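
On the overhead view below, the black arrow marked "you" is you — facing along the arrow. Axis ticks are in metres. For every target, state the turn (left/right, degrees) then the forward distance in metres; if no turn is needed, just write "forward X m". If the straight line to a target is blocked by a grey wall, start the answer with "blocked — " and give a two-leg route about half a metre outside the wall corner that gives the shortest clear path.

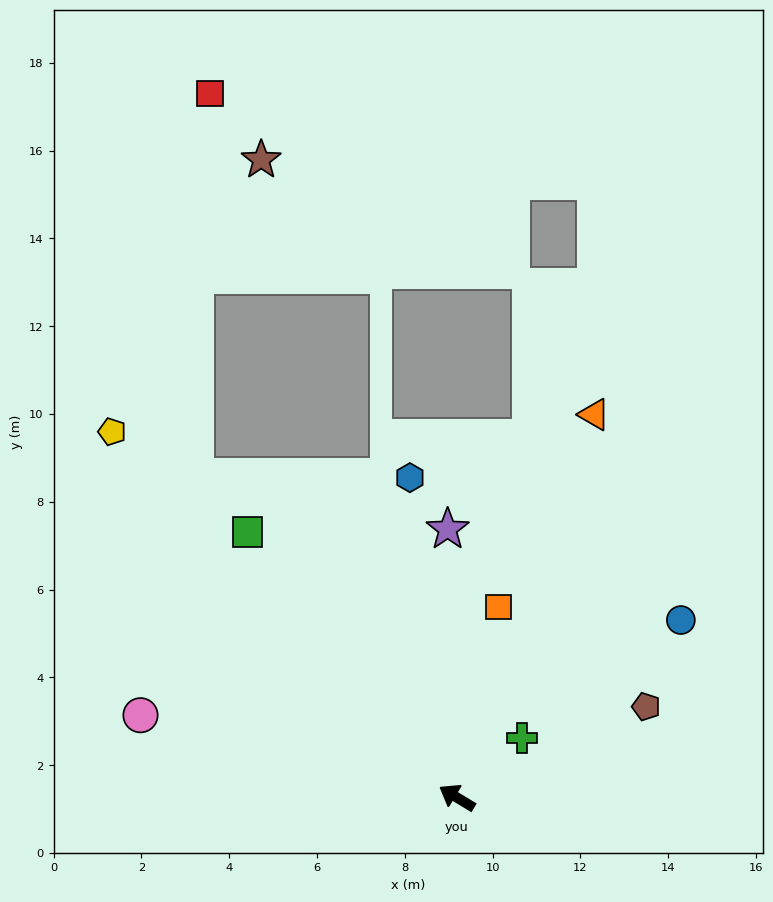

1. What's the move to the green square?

turn right 21°, forward 7.7 m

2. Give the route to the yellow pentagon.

turn right 15°, forward 11.5 m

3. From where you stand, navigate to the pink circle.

turn left 17°, forward 7.4 m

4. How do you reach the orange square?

turn right 71°, forward 4.4 m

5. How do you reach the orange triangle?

turn right 79°, forward 9.3 m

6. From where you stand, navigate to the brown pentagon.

turn right 123°, forward 4.8 m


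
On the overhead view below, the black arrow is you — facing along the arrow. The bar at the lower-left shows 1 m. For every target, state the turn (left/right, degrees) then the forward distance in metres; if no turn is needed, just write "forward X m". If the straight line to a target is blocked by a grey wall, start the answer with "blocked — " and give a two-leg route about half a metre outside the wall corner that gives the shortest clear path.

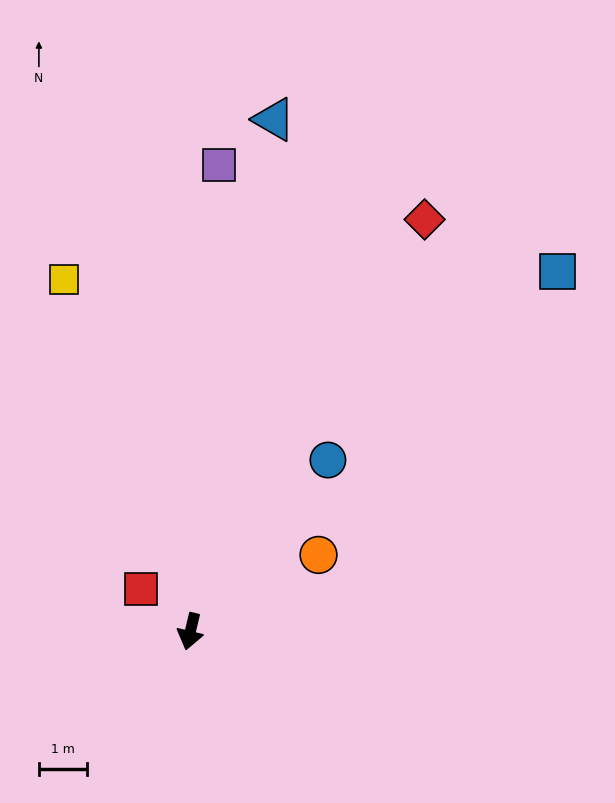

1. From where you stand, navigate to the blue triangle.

turn right 176°, forward 10.7 m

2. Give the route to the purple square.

turn right 170°, forward 9.7 m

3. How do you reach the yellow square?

turn right 147°, forward 7.7 m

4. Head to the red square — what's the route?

turn right 117°, forward 1.4 m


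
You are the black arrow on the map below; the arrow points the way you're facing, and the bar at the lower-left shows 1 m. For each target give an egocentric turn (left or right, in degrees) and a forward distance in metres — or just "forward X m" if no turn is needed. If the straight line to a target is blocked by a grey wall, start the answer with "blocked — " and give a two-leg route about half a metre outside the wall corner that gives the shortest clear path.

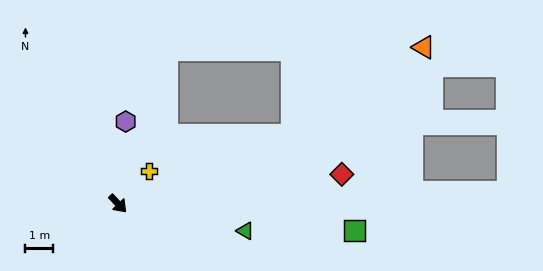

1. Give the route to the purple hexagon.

turn left 131°, forward 3.0 m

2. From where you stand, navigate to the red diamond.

turn left 54°, forward 8.1 m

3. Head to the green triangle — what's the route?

turn left 35°, forward 4.7 m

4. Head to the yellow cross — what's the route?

turn left 93°, forward 1.6 m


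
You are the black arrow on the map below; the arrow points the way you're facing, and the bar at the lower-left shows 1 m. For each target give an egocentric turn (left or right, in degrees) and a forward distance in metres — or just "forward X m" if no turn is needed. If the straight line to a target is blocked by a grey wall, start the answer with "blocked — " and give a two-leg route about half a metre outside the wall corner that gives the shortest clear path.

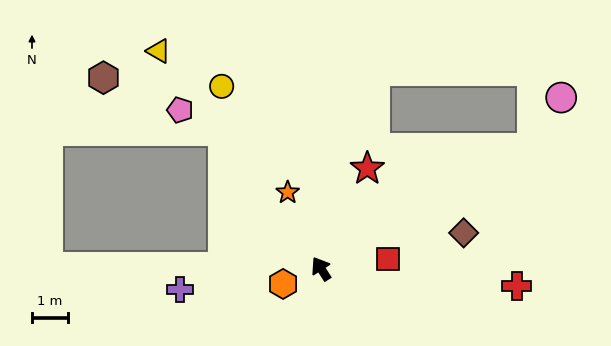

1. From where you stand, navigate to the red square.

turn right 114°, forward 1.9 m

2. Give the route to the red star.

turn right 57°, forward 3.1 m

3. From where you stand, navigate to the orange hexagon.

turn left 79°, forward 1.1 m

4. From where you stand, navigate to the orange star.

turn right 9°, forward 2.3 m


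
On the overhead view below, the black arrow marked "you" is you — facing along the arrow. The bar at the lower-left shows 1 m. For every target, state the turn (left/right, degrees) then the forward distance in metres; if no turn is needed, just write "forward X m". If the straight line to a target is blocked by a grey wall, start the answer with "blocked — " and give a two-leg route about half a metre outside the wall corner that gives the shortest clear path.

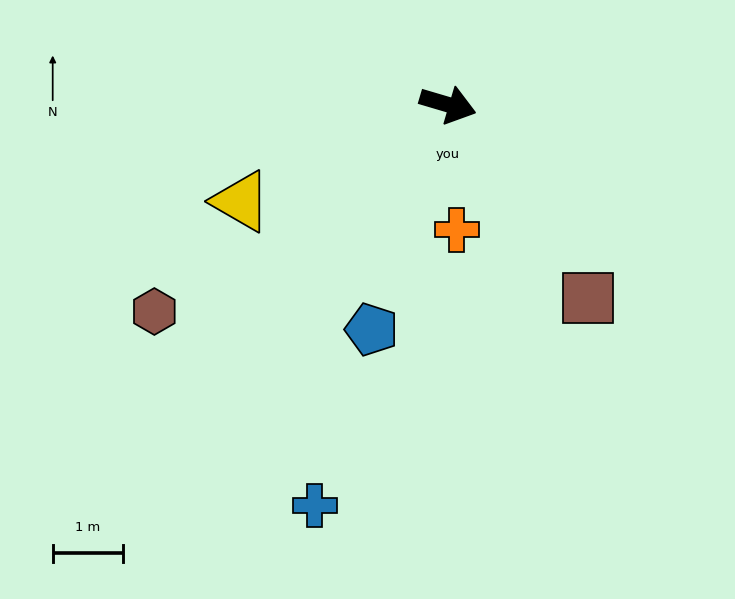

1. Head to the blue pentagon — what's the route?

turn right 92°, forward 3.4 m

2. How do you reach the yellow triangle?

turn right 138°, forward 3.2 m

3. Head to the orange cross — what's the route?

turn right 70°, forward 1.8 m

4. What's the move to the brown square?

turn right 38°, forward 3.4 m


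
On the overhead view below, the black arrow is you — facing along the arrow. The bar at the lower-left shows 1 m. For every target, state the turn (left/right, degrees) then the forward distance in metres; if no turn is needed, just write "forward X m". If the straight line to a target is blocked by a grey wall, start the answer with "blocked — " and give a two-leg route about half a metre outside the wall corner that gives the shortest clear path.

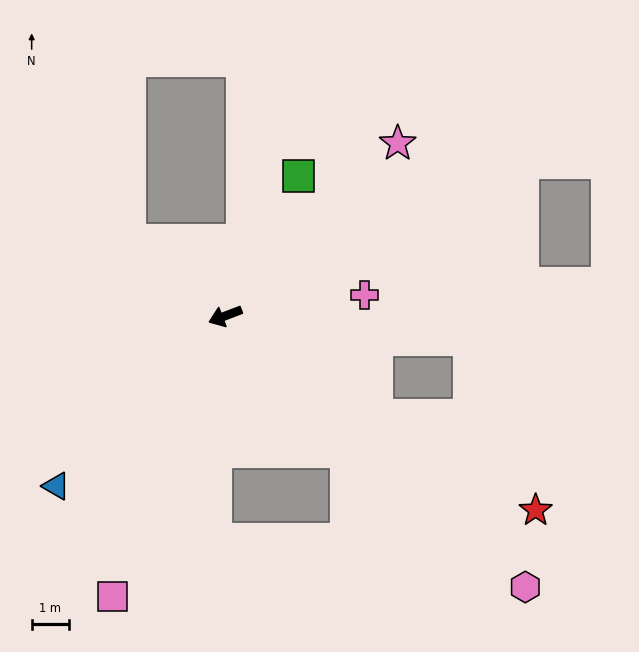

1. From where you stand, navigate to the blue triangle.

turn left 24°, forward 6.4 m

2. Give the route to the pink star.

turn right 156°, forward 6.5 m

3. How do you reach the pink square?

turn left 47°, forward 8.1 m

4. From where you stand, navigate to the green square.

turn right 139°, forward 4.2 m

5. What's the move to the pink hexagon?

turn left 117°, forward 10.8 m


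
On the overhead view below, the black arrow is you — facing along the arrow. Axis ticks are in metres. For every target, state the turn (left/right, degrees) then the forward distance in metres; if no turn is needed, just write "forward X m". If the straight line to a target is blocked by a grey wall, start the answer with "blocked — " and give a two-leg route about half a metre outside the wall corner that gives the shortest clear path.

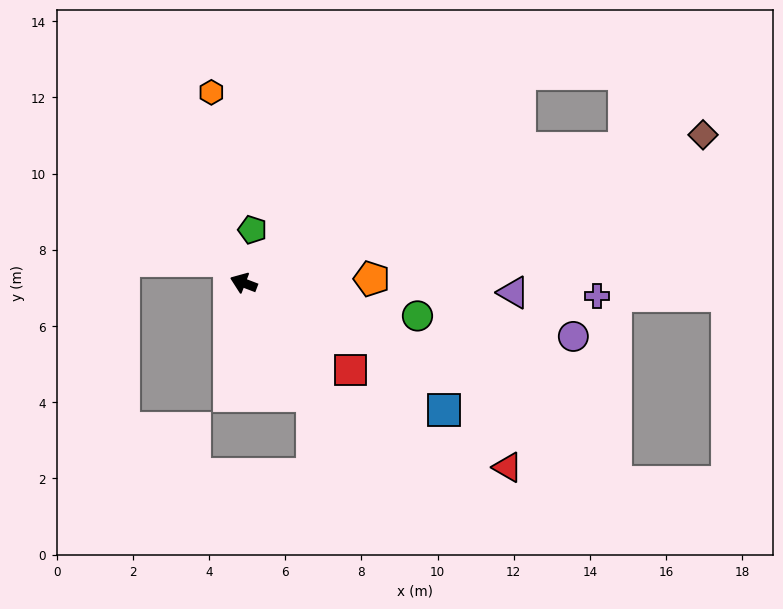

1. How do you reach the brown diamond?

turn right 141°, forward 12.7 m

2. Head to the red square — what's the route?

turn left 162°, forward 3.6 m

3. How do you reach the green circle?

turn right 170°, forward 4.6 m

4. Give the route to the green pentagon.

turn right 78°, forward 1.4 m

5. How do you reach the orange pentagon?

turn right 157°, forward 3.4 m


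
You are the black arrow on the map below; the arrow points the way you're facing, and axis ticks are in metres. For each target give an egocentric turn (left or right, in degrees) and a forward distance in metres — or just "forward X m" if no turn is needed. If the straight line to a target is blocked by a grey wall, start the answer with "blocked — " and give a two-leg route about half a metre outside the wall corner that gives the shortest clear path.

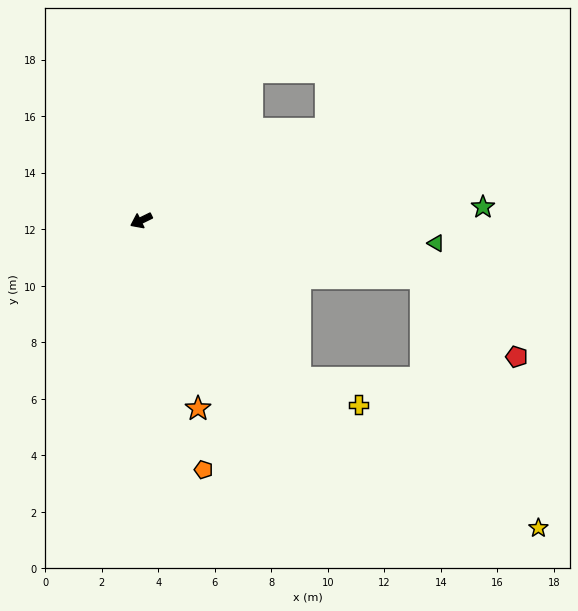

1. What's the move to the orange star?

turn left 81°, forward 7.0 m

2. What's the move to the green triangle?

turn left 149°, forward 10.5 m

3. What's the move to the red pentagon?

blocked — turn left 142°, forward 10.1 m, then turn right 28°, forward 4.4 m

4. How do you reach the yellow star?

blocked — turn left 142°, forward 10.1 m, then turn right 53°, forward 9.8 m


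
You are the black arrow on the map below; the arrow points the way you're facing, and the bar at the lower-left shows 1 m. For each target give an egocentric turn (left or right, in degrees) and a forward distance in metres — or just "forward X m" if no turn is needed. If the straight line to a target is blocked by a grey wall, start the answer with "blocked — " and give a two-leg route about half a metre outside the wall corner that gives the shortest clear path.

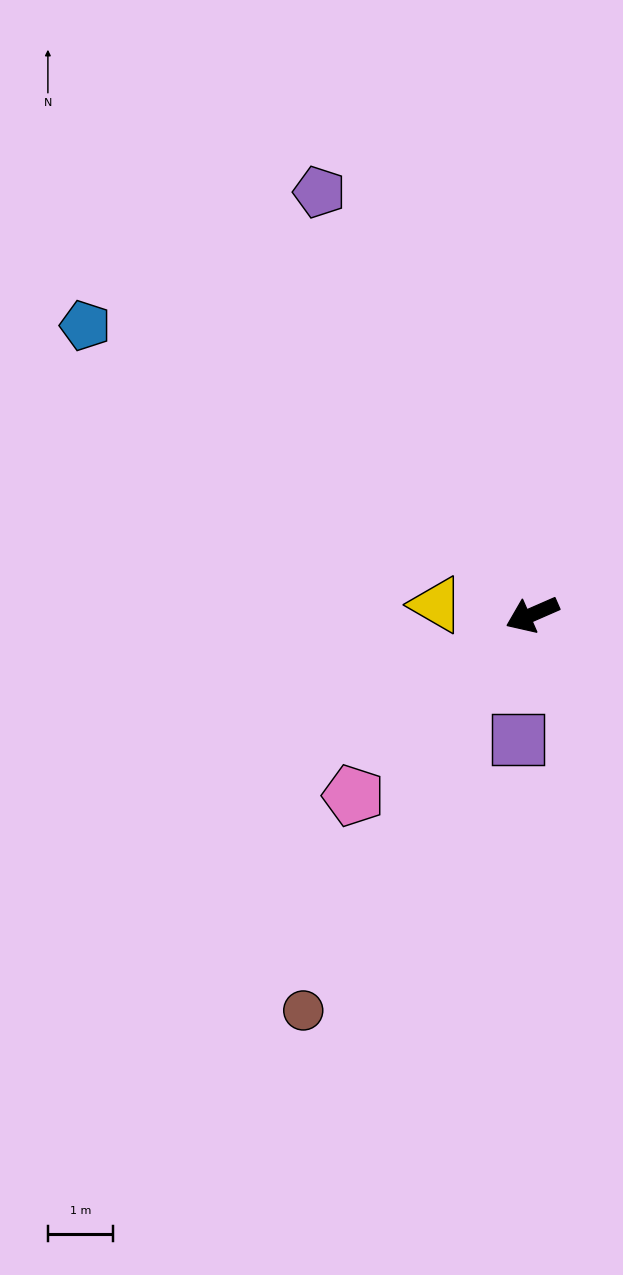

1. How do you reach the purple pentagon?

turn right 87°, forward 7.3 m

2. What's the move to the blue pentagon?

turn right 56°, forward 8.2 m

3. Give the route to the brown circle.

turn left 36°, forward 7.0 m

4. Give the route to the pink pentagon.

turn left 22°, forward 3.9 m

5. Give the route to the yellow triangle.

turn right 29°, forward 1.5 m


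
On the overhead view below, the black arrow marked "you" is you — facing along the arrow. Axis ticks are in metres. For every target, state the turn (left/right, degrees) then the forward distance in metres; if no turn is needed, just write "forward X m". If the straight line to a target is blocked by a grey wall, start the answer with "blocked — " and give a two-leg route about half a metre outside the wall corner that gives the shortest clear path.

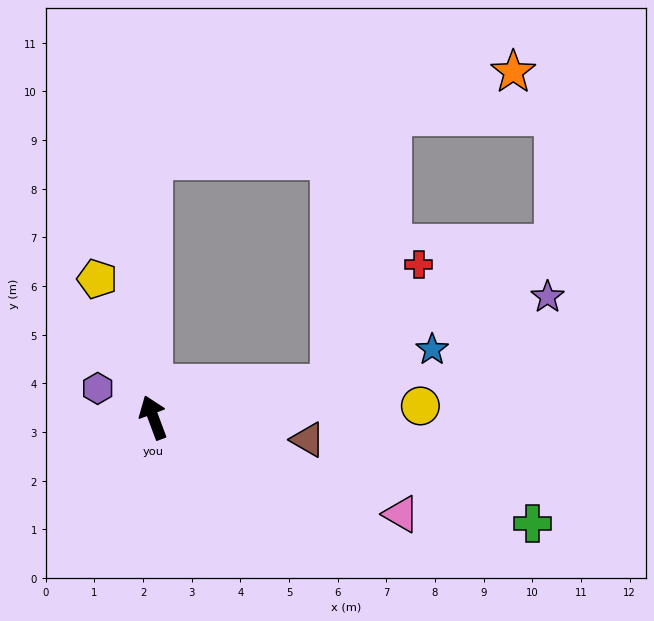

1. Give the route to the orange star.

blocked — turn right 20°, forward 5.3 m, then turn right 77°, forward 7.6 m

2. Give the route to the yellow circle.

turn right 108°, forward 5.5 m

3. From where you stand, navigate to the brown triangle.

turn right 119°, forward 3.2 m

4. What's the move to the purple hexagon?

turn left 42°, forward 1.3 m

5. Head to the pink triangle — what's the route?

turn right 132°, forward 5.5 m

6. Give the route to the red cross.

blocked — turn right 100°, forward 3.7 m, then turn left 43°, forward 3.1 m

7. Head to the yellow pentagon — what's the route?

forward 3.1 m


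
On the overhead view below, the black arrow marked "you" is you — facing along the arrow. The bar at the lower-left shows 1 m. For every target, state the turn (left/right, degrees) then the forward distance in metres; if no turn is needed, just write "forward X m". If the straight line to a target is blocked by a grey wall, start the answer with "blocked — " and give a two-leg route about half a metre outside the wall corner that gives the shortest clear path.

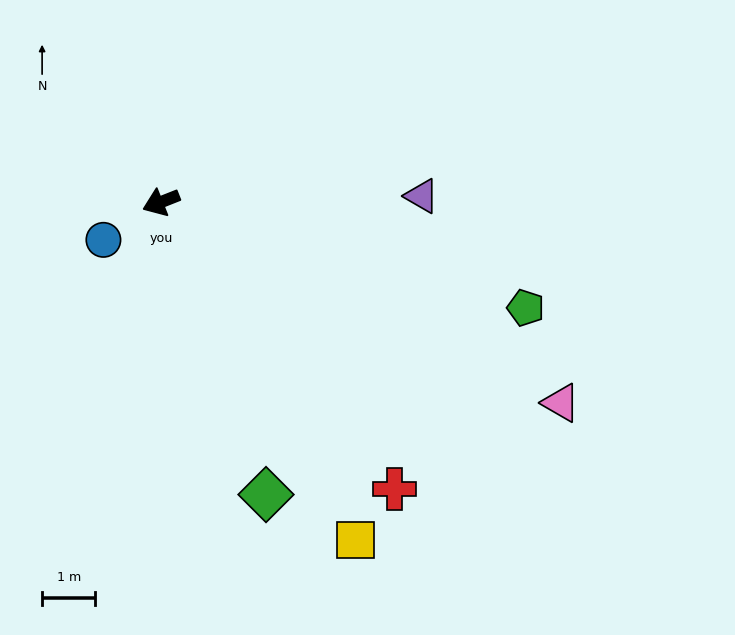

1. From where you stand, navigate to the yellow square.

turn left 98°, forward 7.3 m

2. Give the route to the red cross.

turn left 108°, forward 6.9 m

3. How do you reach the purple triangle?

turn left 160°, forward 4.9 m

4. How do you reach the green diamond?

turn left 88°, forward 5.8 m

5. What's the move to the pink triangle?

turn left 132°, forward 8.4 m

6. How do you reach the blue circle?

turn left 12°, forward 1.3 m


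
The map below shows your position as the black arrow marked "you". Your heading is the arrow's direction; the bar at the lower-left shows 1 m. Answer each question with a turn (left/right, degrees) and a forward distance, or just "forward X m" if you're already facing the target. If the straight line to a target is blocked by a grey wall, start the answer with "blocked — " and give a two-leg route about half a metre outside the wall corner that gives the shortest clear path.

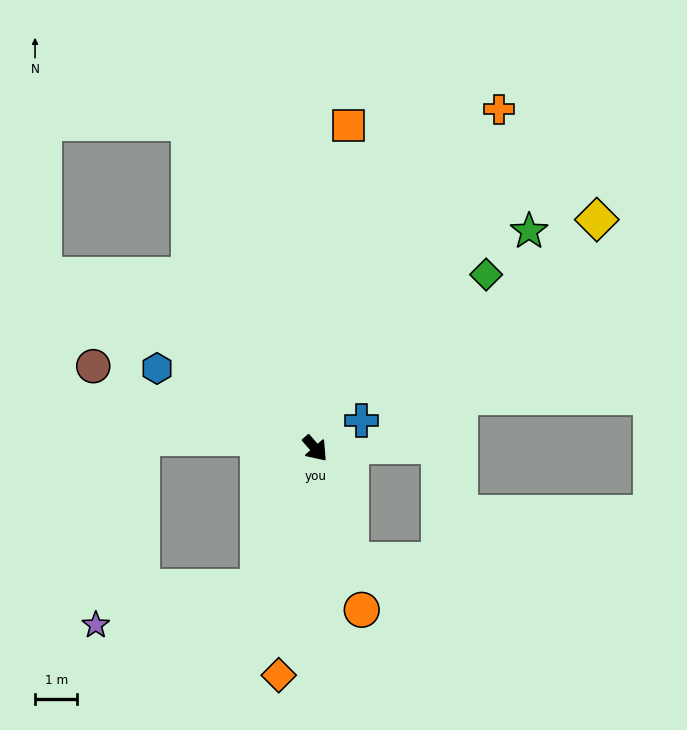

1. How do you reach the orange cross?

turn left 110°, forward 9.1 m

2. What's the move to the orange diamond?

turn right 50°, forward 5.4 m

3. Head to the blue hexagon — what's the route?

turn right 158°, forward 4.2 m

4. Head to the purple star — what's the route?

blocked — turn right 64°, forward 3.5 m, then turn right 54°, forward 3.9 m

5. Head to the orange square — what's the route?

turn left 133°, forward 7.7 m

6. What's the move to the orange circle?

turn right 25°, forward 4.0 m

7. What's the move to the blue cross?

turn left 80°, forward 1.3 m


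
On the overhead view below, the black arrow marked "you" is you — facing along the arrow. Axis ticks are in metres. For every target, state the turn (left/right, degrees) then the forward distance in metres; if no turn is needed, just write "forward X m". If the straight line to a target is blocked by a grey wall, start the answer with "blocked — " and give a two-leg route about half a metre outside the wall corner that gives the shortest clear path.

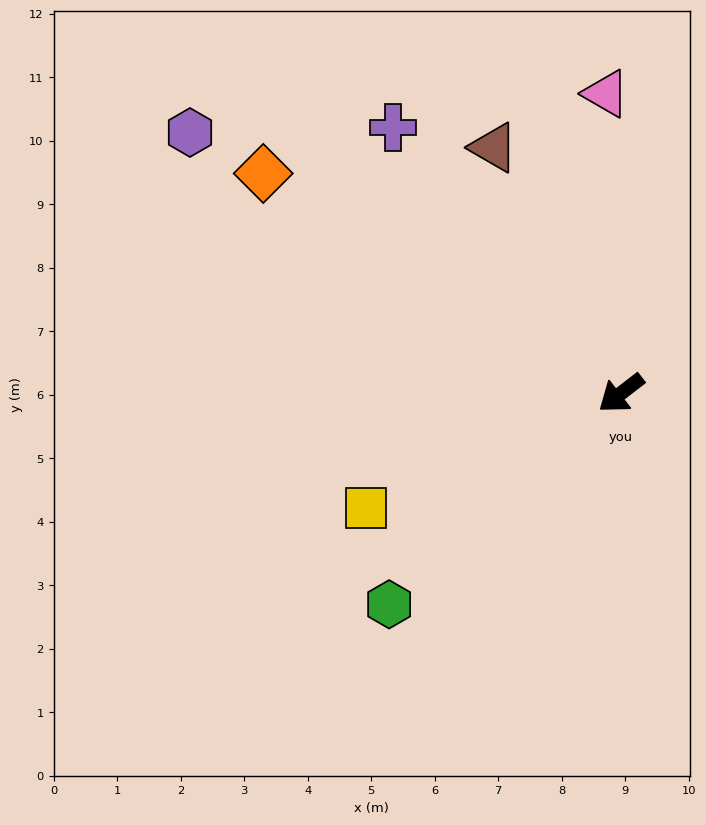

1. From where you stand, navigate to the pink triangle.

turn right 125°, forward 4.7 m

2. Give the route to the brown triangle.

turn right 100°, forward 4.4 m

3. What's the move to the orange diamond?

turn right 69°, forward 6.6 m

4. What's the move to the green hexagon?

turn left 5°, forward 4.9 m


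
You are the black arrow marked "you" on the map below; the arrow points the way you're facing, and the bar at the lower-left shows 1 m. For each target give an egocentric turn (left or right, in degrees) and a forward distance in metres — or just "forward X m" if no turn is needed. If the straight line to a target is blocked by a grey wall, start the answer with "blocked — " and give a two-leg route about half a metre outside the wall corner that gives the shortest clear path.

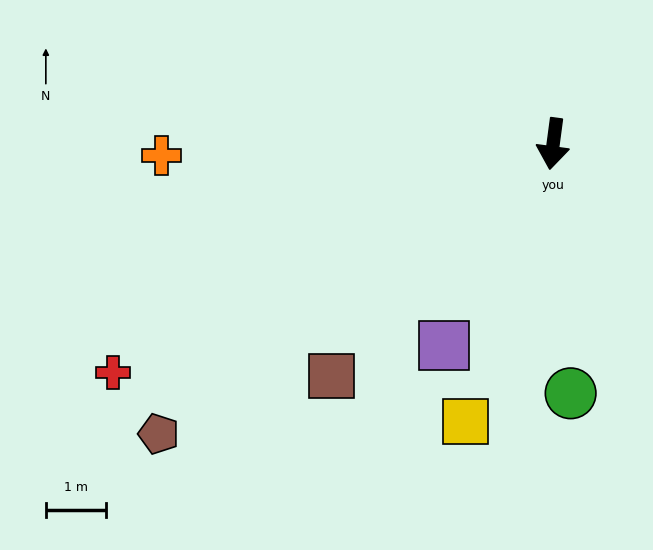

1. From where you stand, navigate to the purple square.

turn right 21°, forward 3.8 m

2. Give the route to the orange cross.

turn right 81°, forward 6.6 m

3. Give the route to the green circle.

turn left 12°, forward 4.2 m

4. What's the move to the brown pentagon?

turn right 46°, forward 8.2 m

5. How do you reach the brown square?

turn right 36°, forward 5.4 m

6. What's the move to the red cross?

turn right 55°, forward 8.3 m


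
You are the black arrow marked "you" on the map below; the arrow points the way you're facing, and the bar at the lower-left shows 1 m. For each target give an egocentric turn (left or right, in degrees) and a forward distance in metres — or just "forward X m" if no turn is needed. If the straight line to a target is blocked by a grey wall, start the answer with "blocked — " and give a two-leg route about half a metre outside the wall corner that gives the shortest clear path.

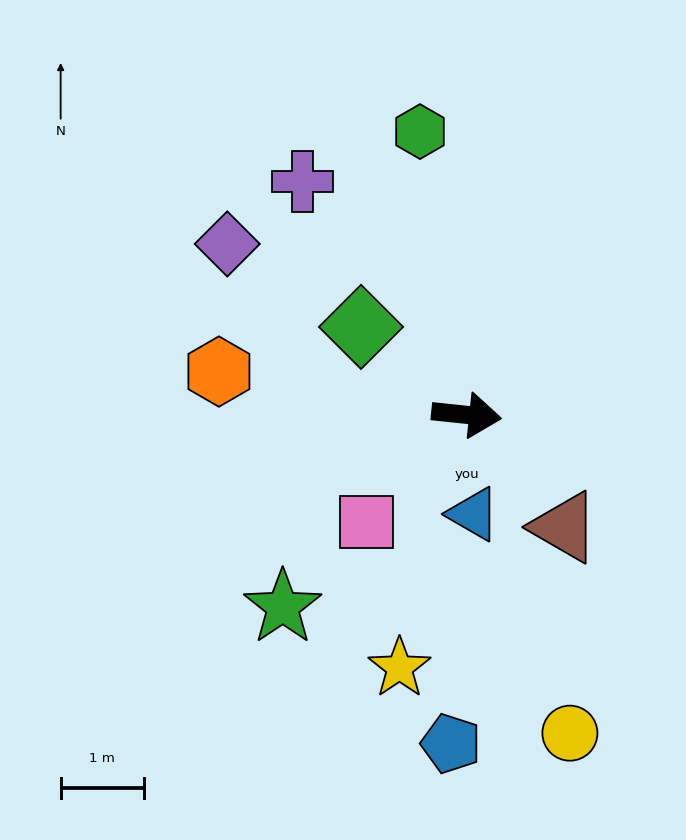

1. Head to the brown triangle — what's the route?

turn right 43°, forward 1.8 m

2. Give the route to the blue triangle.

turn right 80°, forward 1.2 m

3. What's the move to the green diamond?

turn left 146°, forward 1.7 m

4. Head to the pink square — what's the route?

turn right 127°, forward 1.8 m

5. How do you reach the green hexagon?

turn left 105°, forward 3.5 m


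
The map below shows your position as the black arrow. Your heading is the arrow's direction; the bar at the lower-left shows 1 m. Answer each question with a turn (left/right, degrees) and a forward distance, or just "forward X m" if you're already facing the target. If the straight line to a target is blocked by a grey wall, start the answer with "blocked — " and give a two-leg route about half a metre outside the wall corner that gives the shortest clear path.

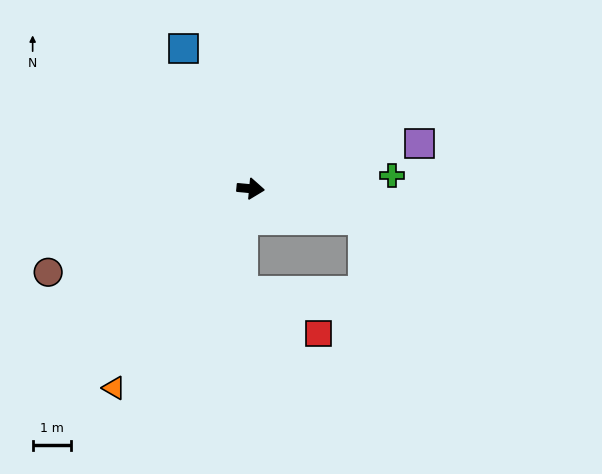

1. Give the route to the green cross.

turn left 11°, forward 3.7 m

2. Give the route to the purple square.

turn left 20°, forward 4.6 m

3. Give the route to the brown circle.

turn right 152°, forward 5.8 m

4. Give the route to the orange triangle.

turn right 119°, forward 6.4 m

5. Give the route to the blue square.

turn left 121°, forward 4.1 m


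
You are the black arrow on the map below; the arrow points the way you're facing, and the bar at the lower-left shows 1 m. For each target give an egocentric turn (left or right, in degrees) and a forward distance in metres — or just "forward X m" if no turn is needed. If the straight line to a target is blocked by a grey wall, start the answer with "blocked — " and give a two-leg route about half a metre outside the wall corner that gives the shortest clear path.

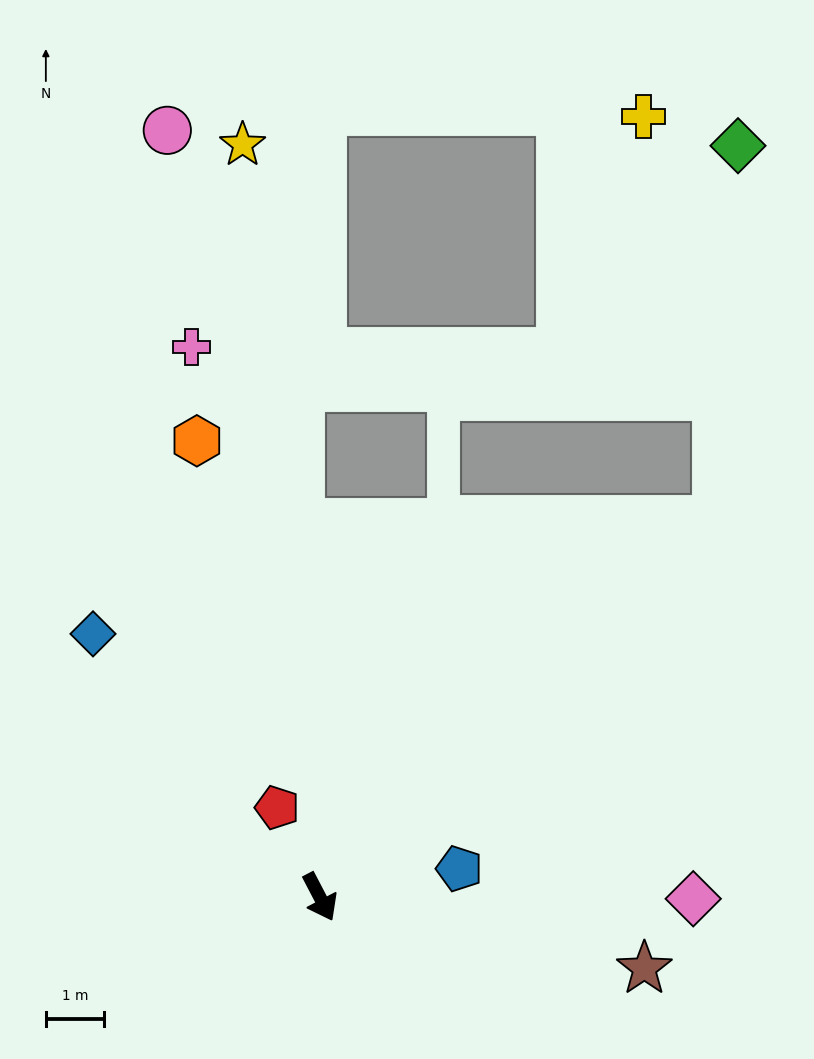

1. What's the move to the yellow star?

turn left 158°, forward 13.0 m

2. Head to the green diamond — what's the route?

blocked — turn left 106°, forward 9.4 m, then turn left 43°, forward 6.4 m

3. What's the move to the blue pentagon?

turn left 74°, forward 2.4 m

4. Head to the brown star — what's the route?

turn left 50°, forward 5.7 m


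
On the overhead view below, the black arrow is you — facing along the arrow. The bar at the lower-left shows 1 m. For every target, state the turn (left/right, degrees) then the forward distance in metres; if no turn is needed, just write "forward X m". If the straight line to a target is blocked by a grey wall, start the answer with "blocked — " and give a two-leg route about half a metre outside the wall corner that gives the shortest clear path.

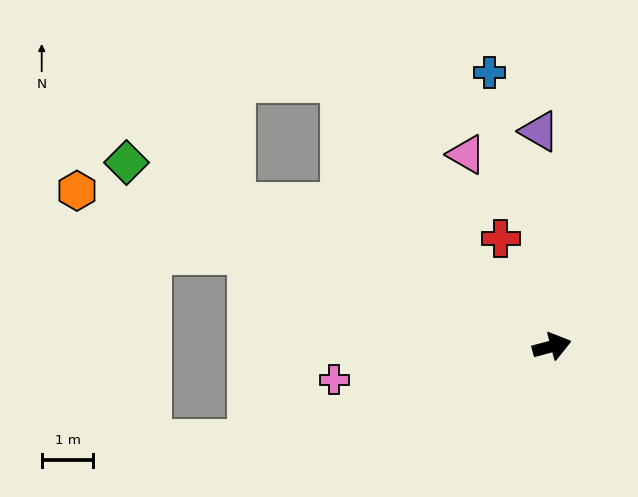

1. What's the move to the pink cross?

turn left 174°, forward 4.3 m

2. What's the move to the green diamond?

turn left 142°, forward 9.0 m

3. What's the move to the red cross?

turn left 100°, forward 2.3 m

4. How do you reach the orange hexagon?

turn left 147°, forward 9.7 m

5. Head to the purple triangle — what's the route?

turn left 78°, forward 4.2 m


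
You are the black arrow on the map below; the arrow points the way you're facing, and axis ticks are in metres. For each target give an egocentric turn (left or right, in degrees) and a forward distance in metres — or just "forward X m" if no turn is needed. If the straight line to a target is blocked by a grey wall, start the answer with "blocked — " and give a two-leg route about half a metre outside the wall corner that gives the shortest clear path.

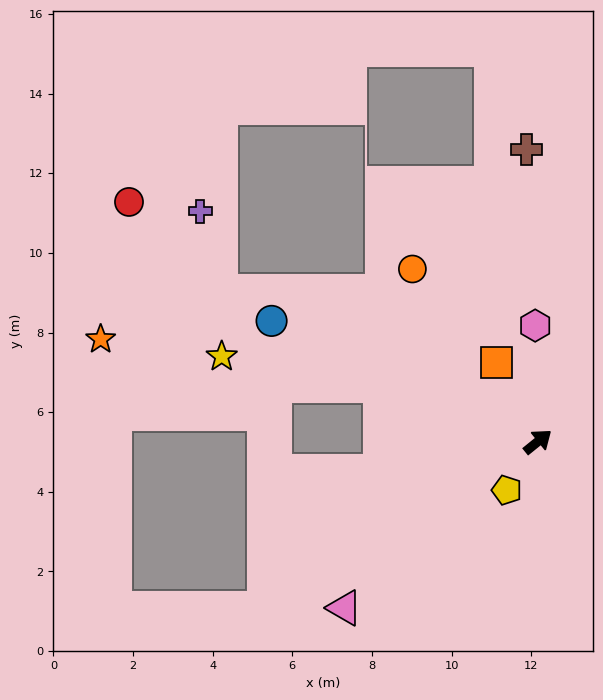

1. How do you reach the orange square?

turn left 79°, forward 2.2 m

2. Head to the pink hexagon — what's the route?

turn left 52°, forward 2.9 m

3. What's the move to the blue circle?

turn left 117°, forward 7.3 m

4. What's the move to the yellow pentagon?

turn right 162°, forward 1.4 m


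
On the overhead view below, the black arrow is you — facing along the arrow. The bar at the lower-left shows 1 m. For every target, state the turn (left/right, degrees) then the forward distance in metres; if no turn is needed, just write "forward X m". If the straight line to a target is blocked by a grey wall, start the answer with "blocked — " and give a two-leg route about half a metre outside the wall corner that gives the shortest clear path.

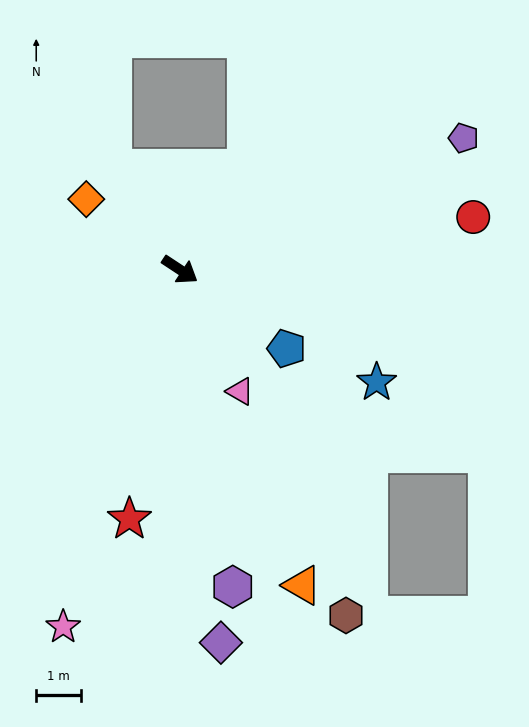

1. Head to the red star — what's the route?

turn right 68°, forward 5.7 m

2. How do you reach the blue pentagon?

turn right 3°, forward 3.0 m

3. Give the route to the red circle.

turn left 44°, forward 6.7 m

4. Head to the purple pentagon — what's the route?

turn left 58°, forward 7.0 m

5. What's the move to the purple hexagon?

turn right 47°, forward 7.2 m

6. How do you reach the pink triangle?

turn right 30°, forward 3.0 m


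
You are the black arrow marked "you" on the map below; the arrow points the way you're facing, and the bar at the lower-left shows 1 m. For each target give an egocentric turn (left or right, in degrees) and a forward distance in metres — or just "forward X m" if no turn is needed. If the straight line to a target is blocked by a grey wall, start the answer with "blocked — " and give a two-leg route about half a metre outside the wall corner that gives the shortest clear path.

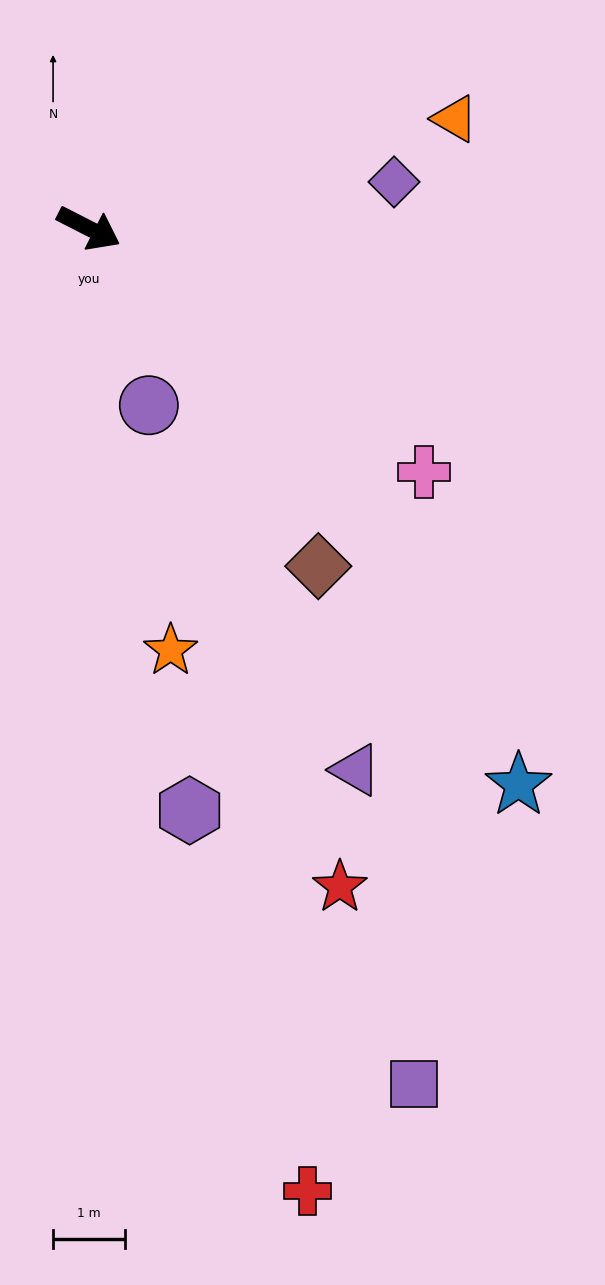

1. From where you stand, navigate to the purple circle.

turn right 44°, forward 2.6 m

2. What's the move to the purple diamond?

turn left 36°, forward 4.3 m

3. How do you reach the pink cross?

turn right 9°, forward 5.7 m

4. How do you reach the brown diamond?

turn right 29°, forward 5.7 m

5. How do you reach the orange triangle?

turn left 44°, forward 5.3 m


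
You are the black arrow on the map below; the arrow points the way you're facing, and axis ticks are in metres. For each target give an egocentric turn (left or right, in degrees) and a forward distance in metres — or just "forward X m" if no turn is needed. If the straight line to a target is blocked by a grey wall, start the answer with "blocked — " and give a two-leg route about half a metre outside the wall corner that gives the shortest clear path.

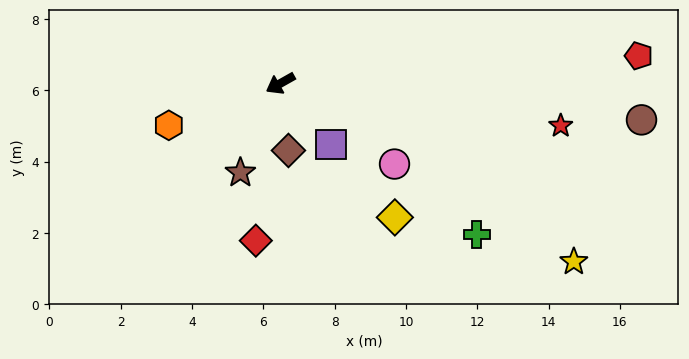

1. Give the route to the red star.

turn left 142°, forward 8.0 m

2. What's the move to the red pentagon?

turn left 155°, forward 10.1 m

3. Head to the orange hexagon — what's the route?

turn right 9°, forward 3.3 m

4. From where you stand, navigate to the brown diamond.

turn left 67°, forward 1.9 m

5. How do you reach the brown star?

turn left 36°, forward 2.7 m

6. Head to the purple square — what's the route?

turn left 100°, forward 2.2 m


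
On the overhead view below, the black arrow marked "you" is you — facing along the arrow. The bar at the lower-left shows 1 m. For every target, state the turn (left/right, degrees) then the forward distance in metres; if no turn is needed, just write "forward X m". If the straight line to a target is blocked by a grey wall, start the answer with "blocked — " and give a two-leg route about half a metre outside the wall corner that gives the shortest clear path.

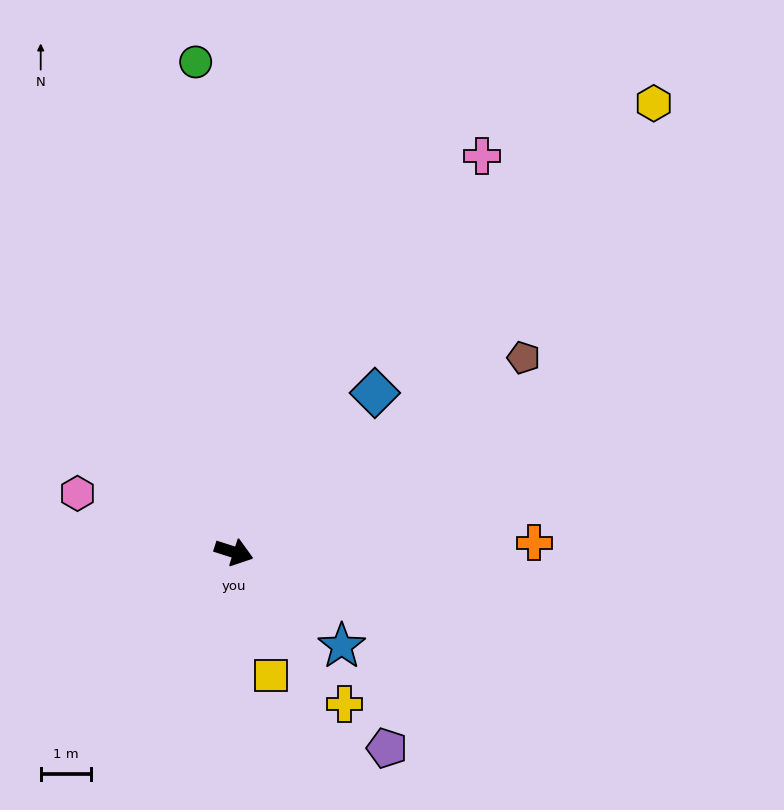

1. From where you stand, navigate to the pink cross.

turn left 76°, forward 9.3 m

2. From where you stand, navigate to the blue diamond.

turn left 66°, forward 4.2 m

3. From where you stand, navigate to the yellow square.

turn right 56°, forward 2.6 m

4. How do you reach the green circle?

turn left 112°, forward 9.8 m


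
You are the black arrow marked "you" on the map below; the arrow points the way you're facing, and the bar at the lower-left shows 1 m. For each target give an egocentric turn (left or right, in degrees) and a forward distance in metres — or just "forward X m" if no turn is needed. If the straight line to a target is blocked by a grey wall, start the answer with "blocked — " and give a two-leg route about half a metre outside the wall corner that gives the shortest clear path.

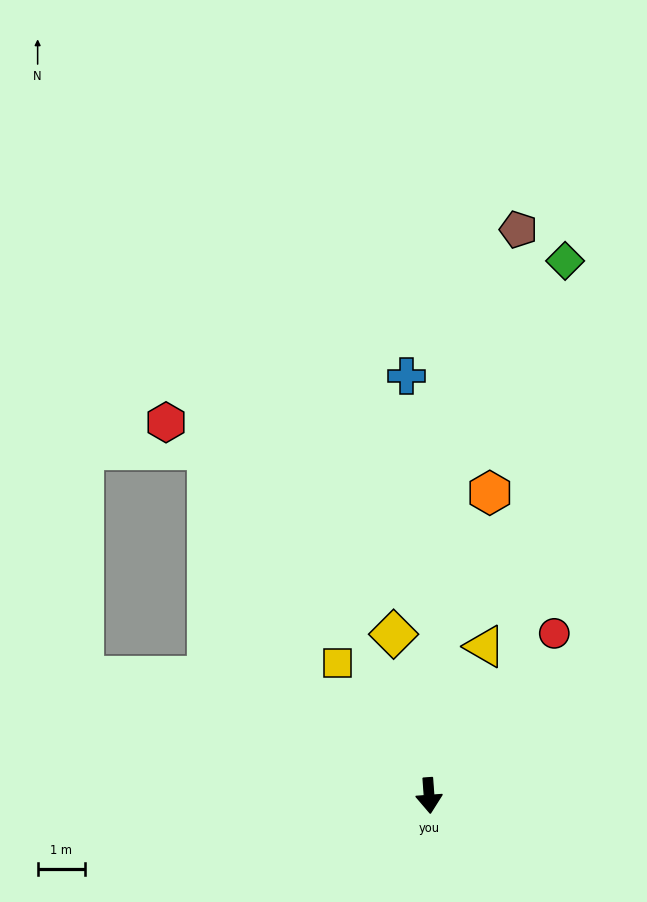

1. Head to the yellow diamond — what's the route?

turn right 172°, forward 3.5 m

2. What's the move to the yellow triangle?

turn left 155°, forward 3.4 m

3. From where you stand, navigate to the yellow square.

turn right 150°, forward 3.4 m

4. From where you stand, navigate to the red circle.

turn left 138°, forward 4.3 m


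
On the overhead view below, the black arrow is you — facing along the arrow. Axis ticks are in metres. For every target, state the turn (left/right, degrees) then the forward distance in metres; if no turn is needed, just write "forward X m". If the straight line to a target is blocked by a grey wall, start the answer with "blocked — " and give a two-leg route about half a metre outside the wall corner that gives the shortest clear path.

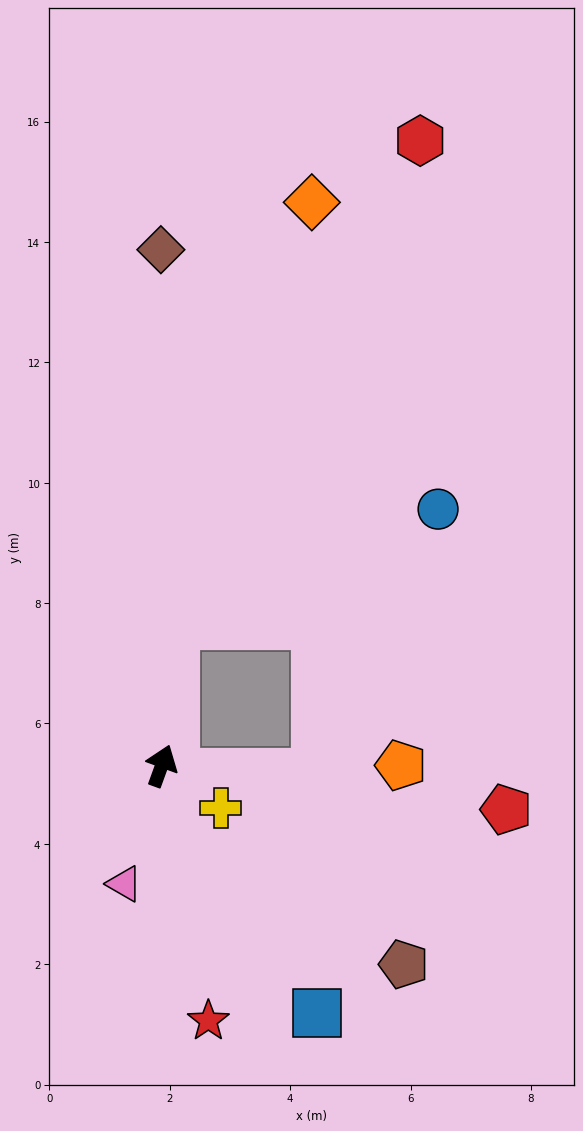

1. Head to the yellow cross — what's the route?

turn right 106°, forward 1.2 m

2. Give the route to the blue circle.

blocked — turn left 15°, forward 2.4 m, then turn right 62°, forward 4.8 m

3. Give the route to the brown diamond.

turn left 20°, forward 8.6 m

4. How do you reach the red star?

turn right 150°, forward 4.3 m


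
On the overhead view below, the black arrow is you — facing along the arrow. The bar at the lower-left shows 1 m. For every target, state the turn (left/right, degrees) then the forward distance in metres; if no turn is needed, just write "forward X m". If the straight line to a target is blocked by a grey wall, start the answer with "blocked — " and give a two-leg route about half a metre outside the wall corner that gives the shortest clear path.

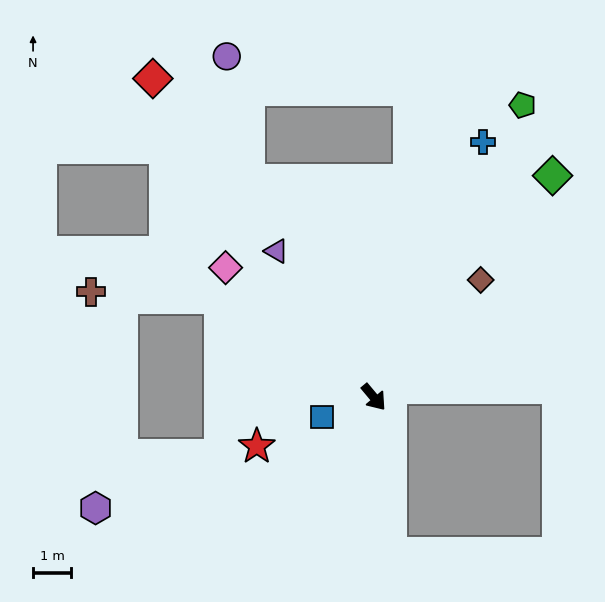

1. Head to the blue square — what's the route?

turn right 109°, forward 1.5 m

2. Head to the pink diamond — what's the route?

turn right 171°, forward 5.2 m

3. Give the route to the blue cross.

turn left 117°, forward 7.3 m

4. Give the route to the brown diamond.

turn left 98°, forward 4.2 m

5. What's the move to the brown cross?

blocked — turn right 163°, forward 4.8 m, then turn left 30°, forward 3.4 m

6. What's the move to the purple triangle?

turn left 174°, forward 4.6 m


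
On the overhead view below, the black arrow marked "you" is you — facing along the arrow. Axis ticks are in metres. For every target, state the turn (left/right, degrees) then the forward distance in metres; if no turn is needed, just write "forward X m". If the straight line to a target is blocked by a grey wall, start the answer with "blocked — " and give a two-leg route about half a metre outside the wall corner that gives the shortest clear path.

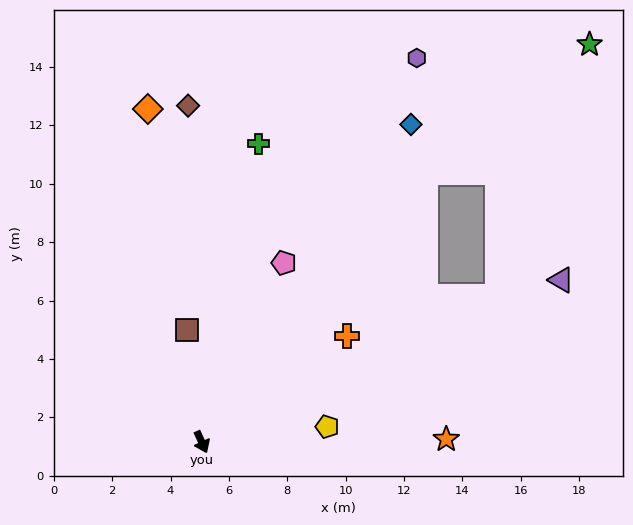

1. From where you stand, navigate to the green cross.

turn left 145°, forward 10.4 m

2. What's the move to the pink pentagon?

turn left 131°, forward 6.8 m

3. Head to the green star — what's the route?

blocked — turn left 116°, forward 12.0 m, then turn right 12°, forward 7.1 m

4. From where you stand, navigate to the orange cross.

turn left 102°, forward 6.2 m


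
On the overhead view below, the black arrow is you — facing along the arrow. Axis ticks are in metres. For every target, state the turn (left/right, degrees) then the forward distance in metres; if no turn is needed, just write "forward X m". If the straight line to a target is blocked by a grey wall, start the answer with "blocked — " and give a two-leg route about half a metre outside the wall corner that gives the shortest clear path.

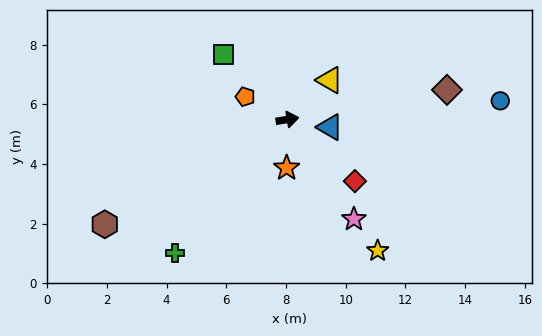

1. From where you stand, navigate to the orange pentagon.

turn left 142°, forward 1.6 m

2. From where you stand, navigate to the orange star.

turn right 100°, forward 1.6 m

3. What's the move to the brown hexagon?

turn right 159°, forward 7.1 m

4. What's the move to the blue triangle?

turn right 20°, forward 1.4 m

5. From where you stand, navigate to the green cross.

turn right 140°, forward 5.8 m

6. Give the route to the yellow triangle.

turn left 34°, forward 1.9 m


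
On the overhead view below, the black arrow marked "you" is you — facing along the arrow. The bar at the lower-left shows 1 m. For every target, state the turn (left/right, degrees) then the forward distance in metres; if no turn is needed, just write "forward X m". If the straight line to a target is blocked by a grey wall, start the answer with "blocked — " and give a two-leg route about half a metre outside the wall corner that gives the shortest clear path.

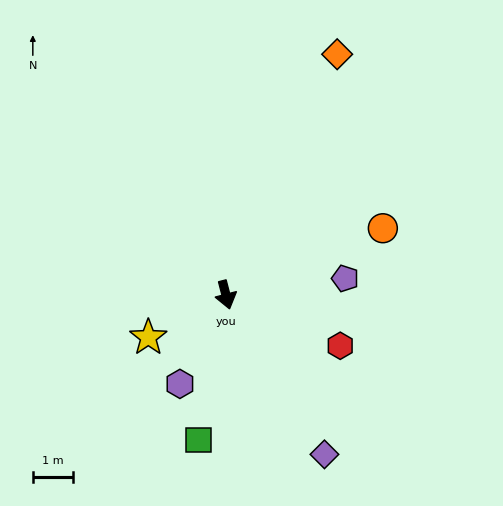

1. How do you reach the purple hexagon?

turn right 42°, forward 2.5 m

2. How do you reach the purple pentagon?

turn left 83°, forward 3.0 m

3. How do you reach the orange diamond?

turn left 141°, forward 6.7 m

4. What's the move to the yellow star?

turn right 76°, forward 2.2 m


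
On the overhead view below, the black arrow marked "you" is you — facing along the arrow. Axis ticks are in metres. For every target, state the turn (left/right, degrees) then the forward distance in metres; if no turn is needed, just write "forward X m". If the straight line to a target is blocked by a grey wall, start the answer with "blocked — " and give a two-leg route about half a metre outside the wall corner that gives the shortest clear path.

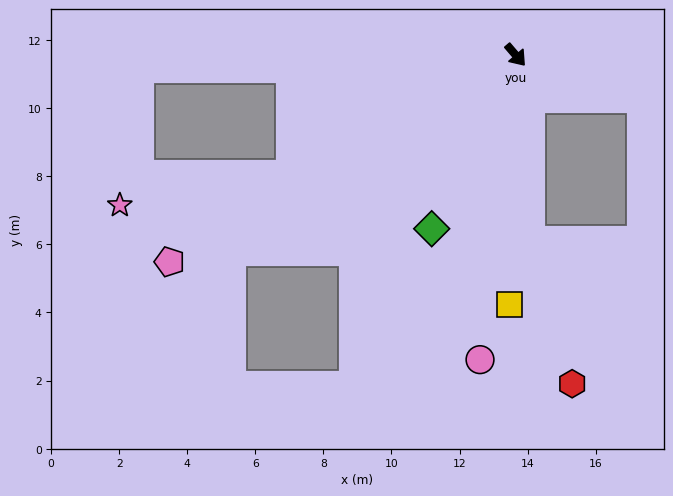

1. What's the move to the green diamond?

turn right 66°, forward 5.7 m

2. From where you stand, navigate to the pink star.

blocked — turn right 103°, forward 7.5 m, then turn right 17°, forward 5.1 m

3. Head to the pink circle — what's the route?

turn right 47°, forward 9.0 m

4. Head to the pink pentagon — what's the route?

turn right 100°, forward 11.8 m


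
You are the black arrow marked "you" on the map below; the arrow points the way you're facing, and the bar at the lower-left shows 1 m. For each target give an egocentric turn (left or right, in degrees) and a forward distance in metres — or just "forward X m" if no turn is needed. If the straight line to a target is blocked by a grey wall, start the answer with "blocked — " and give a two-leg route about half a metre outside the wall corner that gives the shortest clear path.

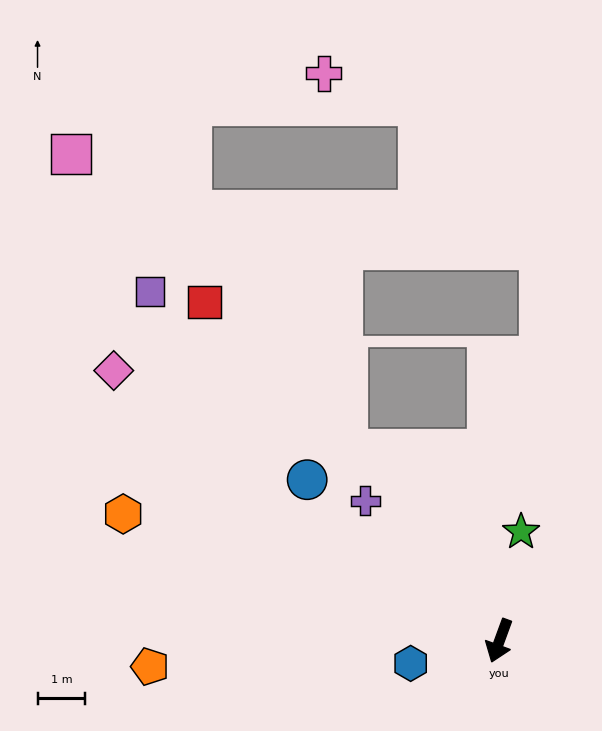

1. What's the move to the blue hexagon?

turn right 56°, forward 1.9 m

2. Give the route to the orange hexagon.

turn right 88°, forward 8.3 m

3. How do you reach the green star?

turn right 171°, forward 2.3 m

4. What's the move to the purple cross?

turn right 116°, forward 4.1 m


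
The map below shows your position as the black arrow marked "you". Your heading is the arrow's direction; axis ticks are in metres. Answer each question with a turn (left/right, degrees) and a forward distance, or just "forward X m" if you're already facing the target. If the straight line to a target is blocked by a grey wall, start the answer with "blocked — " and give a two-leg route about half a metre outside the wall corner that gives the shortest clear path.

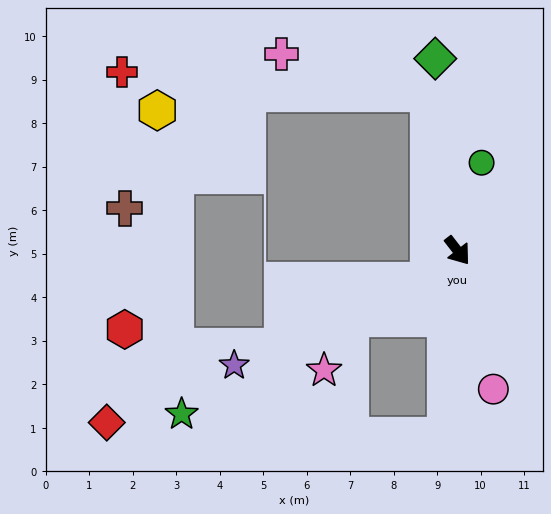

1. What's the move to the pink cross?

blocked — turn left 153°, forward 3.7 m, then turn left 64°, forward 3.5 m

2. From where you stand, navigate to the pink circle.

turn right 23°, forward 3.3 m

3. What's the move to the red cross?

blocked — turn left 153°, forward 3.7 m, then turn left 75°, forward 7.0 m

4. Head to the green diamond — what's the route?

turn left 149°, forward 4.4 m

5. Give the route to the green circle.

turn left 127°, forward 2.1 m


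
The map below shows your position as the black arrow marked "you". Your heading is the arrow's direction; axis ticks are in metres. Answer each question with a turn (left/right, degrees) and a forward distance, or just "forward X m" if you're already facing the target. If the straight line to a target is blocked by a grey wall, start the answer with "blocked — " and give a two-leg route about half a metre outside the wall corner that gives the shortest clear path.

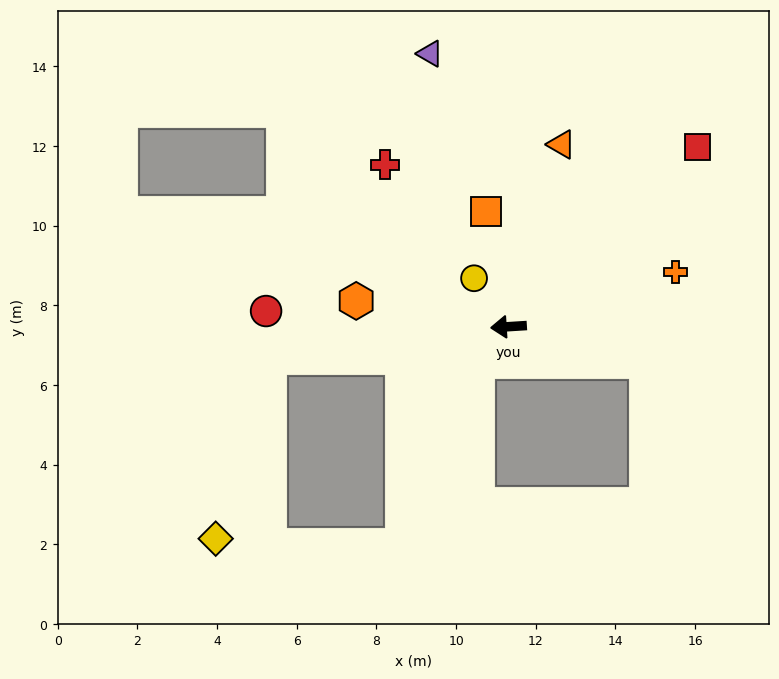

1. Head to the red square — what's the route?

turn right 140°, forward 6.6 m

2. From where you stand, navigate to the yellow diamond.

blocked — turn left 4°, forward 6.0 m, then turn left 66°, forward 4.7 m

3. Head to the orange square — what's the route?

turn right 83°, forward 2.9 m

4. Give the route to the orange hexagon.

turn right 13°, forward 3.9 m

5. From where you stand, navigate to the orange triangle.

turn right 110°, forward 4.8 m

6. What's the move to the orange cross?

turn right 165°, forward 4.4 m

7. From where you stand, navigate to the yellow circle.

turn right 58°, forward 1.5 m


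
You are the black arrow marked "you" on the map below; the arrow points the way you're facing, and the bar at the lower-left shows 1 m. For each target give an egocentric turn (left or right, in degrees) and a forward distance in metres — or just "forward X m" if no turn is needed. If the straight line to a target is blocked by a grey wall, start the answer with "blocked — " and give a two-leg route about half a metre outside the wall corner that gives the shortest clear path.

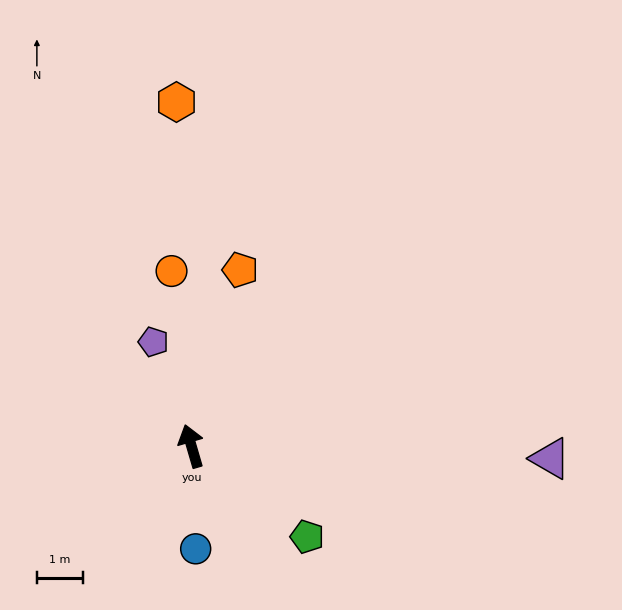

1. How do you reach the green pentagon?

turn right 144°, forward 3.2 m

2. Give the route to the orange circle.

turn right 10°, forward 3.8 m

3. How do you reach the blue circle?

turn left 166°, forward 2.2 m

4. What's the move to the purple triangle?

turn right 108°, forward 7.7 m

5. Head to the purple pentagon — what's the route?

turn left 4°, forward 2.4 m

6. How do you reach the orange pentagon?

turn right 32°, forward 3.9 m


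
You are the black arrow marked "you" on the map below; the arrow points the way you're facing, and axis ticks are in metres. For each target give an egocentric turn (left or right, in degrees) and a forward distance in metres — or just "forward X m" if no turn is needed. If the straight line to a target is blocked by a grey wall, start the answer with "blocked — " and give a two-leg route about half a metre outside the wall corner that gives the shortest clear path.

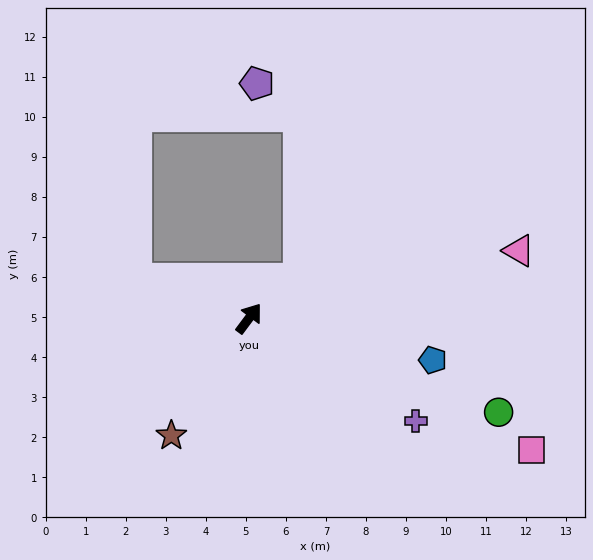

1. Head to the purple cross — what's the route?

turn right 85°, forward 4.9 m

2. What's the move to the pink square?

turn right 78°, forward 7.8 m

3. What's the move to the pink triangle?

turn right 39°, forward 6.9 m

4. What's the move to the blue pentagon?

turn right 66°, forward 4.7 m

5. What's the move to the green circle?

turn right 74°, forward 6.7 m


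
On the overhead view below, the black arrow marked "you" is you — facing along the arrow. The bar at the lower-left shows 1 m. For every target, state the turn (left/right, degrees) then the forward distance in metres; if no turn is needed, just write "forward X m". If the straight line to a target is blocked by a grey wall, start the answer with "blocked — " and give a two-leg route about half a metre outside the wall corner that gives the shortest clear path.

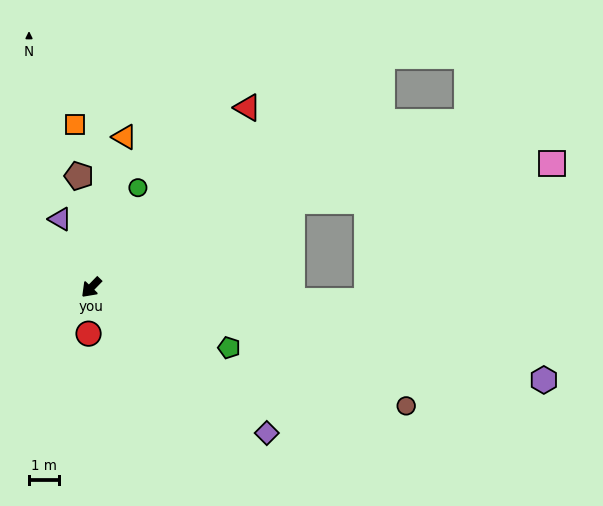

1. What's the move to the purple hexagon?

turn left 123°, forward 15.2 m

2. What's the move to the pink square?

blocked — turn left 157°, forward 7.2 m, then turn right 15°, forward 8.7 m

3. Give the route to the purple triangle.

turn right 111°, forward 2.5 m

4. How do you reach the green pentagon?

turn left 111°, forward 5.0 m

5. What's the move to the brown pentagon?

turn right 130°, forward 3.7 m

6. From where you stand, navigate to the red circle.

turn left 41°, forward 1.5 m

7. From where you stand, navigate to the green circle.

turn right 161°, forward 3.6 m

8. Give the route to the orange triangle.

turn right 148°, forward 5.1 m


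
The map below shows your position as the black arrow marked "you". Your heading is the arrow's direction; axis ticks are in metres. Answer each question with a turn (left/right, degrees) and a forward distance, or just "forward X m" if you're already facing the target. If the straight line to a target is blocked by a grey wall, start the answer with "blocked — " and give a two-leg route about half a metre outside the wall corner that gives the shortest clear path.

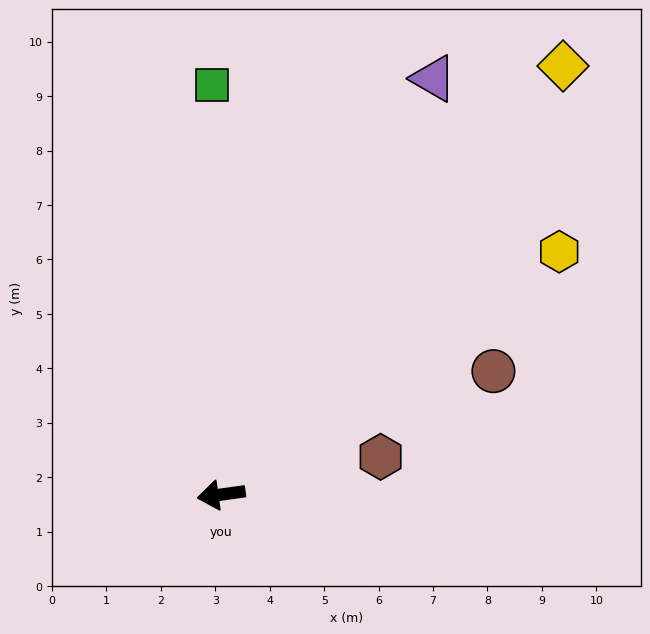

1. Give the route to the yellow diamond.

turn right 137°, forward 10.1 m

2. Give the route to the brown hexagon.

turn right 175°, forward 3.0 m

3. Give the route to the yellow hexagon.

turn right 152°, forward 7.6 m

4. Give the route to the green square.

turn right 97°, forward 7.5 m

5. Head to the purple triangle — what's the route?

turn right 125°, forward 8.6 m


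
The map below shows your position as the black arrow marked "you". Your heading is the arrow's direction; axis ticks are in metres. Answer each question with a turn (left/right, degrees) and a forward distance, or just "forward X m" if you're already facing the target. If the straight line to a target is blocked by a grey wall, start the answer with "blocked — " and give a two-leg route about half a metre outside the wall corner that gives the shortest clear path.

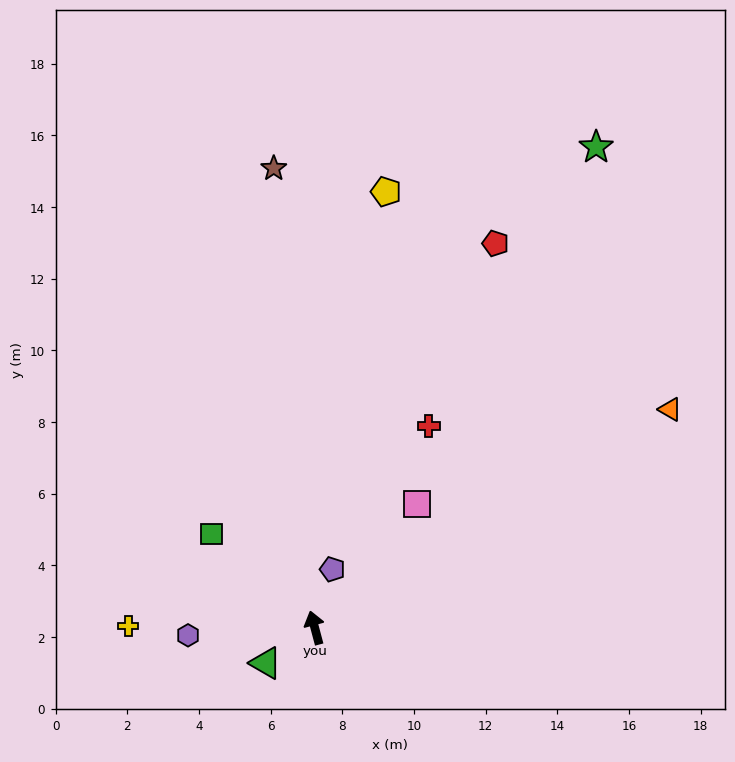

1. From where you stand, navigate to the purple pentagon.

turn right 32°, forward 1.7 m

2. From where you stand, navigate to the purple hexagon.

turn left 79°, forward 3.5 m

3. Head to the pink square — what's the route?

turn right 55°, forward 4.5 m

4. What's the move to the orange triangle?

turn right 73°, forward 11.6 m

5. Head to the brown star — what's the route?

turn right 10°, forward 12.9 m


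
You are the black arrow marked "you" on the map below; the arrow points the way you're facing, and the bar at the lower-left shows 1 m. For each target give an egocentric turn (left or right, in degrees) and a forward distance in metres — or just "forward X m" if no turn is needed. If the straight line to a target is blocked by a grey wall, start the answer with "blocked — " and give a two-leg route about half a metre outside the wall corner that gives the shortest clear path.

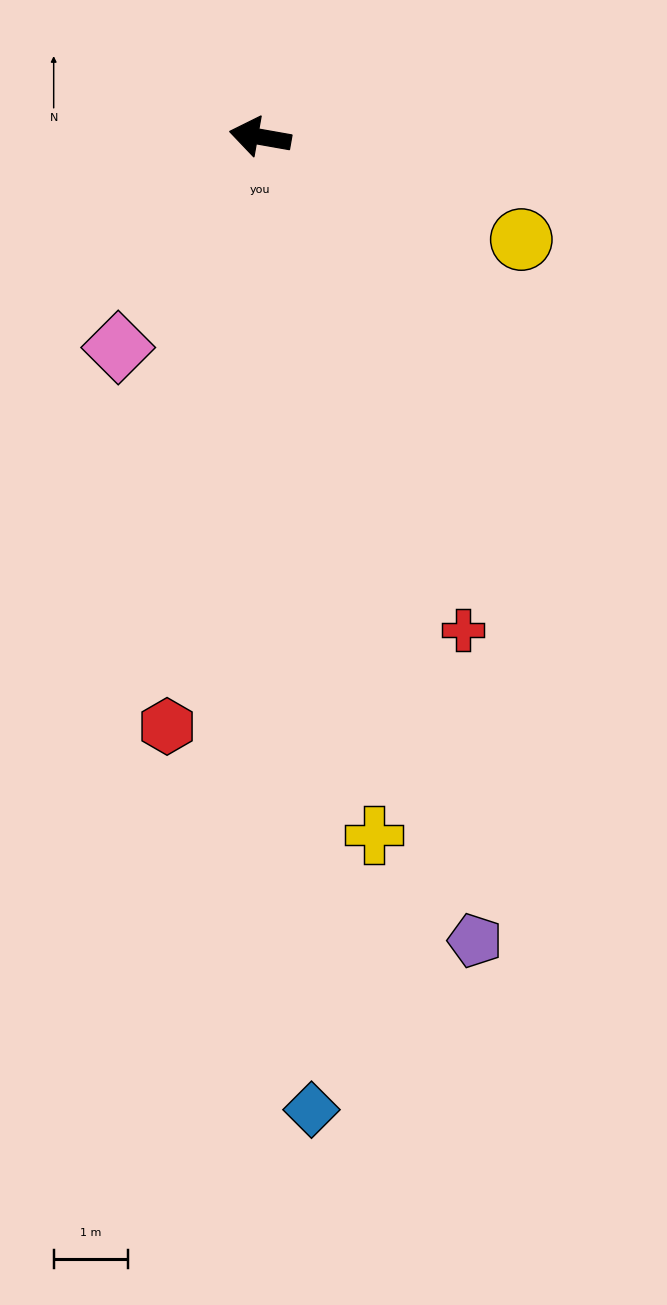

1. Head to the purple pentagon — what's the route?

turn left 115°, forward 11.1 m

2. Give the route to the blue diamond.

turn left 103°, forward 13.0 m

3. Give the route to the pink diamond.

turn left 66°, forward 3.4 m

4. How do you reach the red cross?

turn left 122°, forward 7.1 m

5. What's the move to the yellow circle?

turn left 169°, forward 3.8 m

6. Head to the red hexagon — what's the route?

turn left 91°, forward 8.0 m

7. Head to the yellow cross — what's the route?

turn left 109°, forward 9.5 m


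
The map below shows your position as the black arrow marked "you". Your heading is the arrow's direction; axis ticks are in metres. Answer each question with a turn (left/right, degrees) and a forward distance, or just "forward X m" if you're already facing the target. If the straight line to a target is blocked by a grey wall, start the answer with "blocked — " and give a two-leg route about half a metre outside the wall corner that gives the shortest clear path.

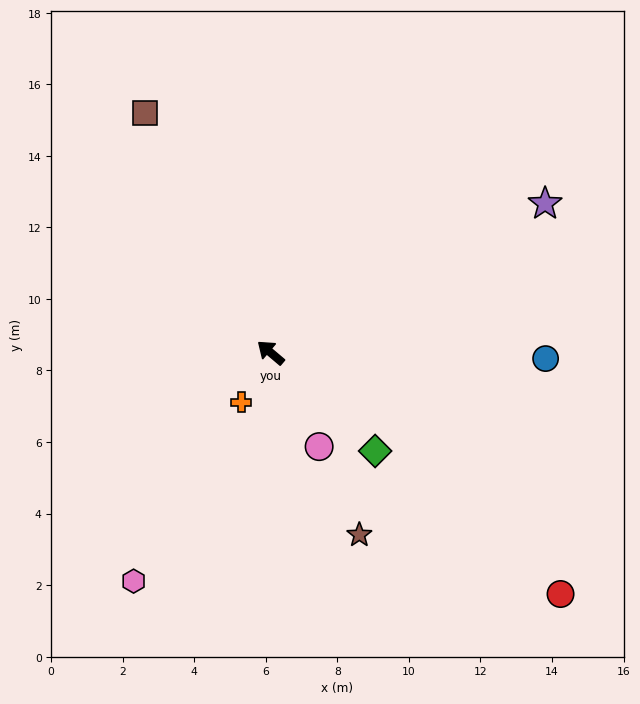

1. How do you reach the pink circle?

turn left 158°, forward 3.0 m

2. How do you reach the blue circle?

turn right 141°, forward 7.7 m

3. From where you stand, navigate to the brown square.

turn right 22°, forward 7.6 m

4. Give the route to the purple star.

turn right 111°, forward 8.7 m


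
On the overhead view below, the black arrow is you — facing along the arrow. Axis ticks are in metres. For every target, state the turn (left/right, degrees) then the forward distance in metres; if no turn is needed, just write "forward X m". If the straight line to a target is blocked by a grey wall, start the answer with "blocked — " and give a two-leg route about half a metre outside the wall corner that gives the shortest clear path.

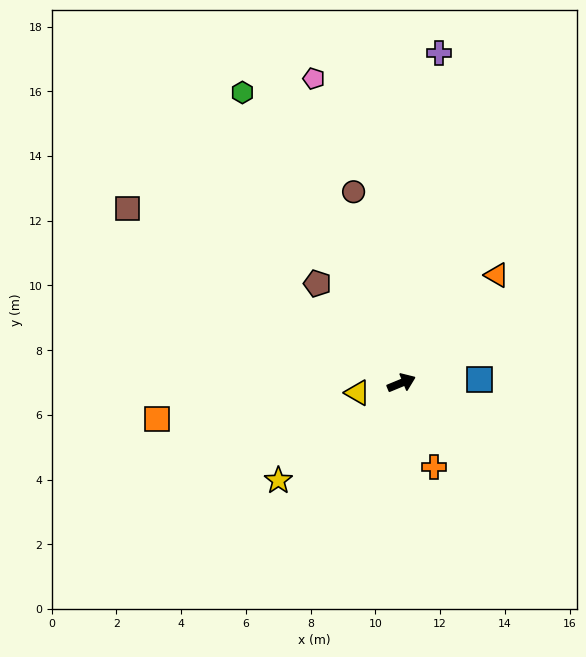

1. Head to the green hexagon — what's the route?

turn left 96°, forward 10.2 m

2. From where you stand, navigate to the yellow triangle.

turn left 170°, forward 1.4 m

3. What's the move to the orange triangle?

turn left 26°, forward 4.4 m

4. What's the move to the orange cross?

turn right 91°, forward 2.8 m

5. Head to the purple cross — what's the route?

turn left 61°, forward 10.3 m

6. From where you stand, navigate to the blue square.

turn right 20°, forward 2.4 m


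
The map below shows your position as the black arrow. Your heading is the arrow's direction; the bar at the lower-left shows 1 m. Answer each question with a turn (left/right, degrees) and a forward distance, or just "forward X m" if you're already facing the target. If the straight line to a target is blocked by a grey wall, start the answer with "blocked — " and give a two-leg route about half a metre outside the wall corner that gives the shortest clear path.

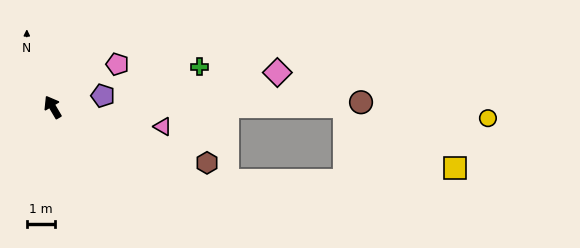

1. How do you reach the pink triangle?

turn right 131°, forward 3.9 m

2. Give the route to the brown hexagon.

turn right 140°, forward 5.8 m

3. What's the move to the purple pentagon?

turn right 108°, forward 1.8 m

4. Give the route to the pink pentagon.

turn right 87°, forward 2.7 m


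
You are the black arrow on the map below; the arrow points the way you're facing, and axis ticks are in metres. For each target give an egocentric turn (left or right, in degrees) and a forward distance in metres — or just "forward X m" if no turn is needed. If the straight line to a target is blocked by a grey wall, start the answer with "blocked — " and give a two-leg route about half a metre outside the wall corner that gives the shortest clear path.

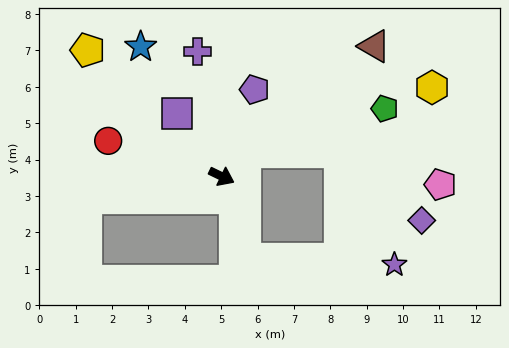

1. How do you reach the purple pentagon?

turn left 95°, forward 2.6 m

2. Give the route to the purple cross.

turn left 127°, forward 3.5 m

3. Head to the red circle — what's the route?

turn right 172°, forward 3.3 m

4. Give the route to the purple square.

turn left 151°, forward 2.1 m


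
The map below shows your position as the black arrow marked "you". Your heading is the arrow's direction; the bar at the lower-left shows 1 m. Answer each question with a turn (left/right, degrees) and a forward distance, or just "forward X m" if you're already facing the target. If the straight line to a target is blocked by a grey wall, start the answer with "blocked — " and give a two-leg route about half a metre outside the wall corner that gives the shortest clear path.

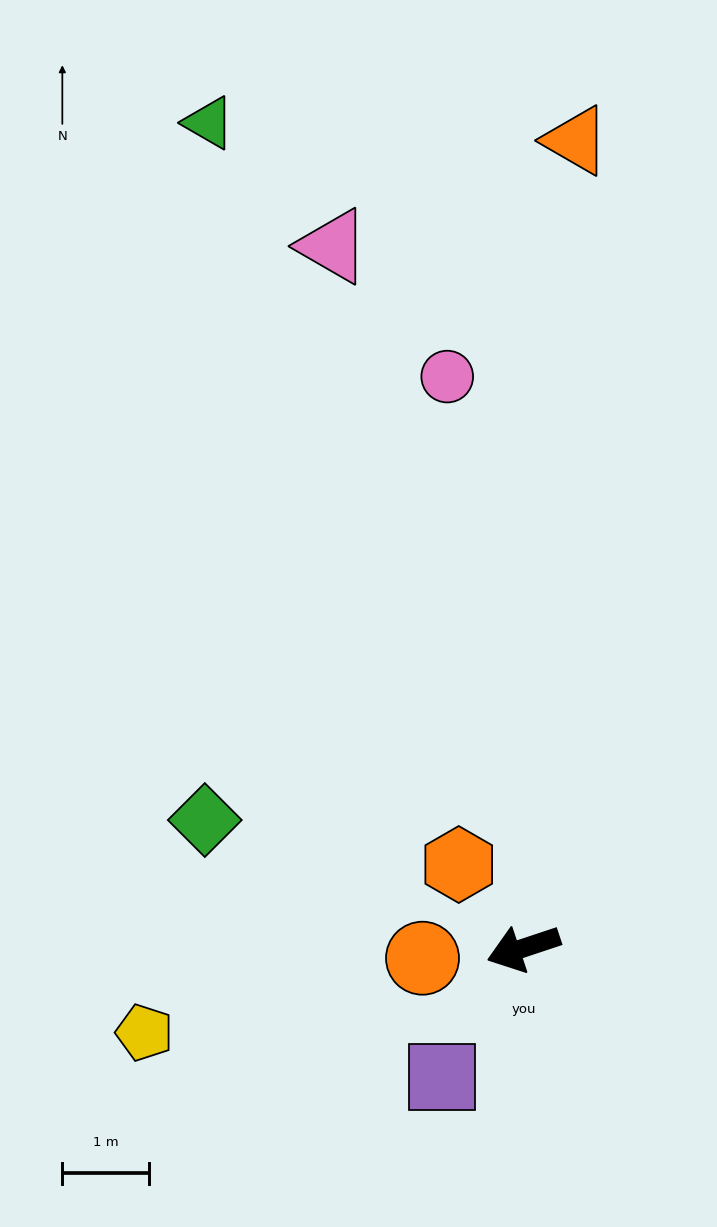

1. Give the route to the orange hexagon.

turn right 71°, forward 1.2 m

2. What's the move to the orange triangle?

turn right 112°, forward 9.4 m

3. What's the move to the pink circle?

turn right 101°, forward 6.7 m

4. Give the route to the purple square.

turn left 39°, forward 1.8 m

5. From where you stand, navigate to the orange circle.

turn right 13°, forward 1.2 m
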